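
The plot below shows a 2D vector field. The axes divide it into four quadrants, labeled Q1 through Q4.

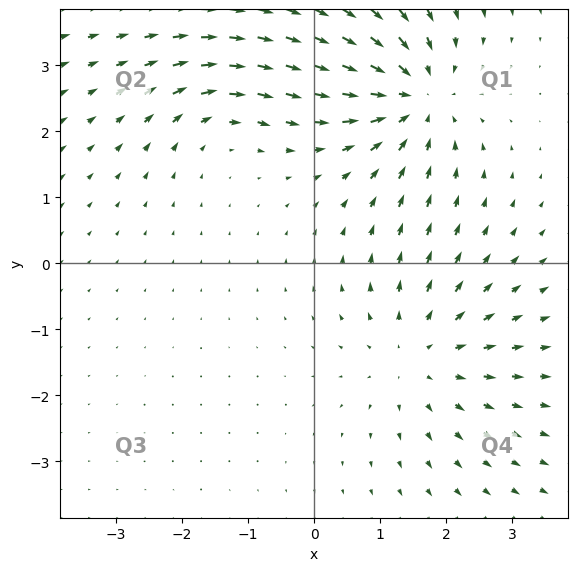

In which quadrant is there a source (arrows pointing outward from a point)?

Q4

The source sits at approximately (1.6, -1.4), which lies in quadrant Q4. The divergence there is about +3, positive as expected for a source.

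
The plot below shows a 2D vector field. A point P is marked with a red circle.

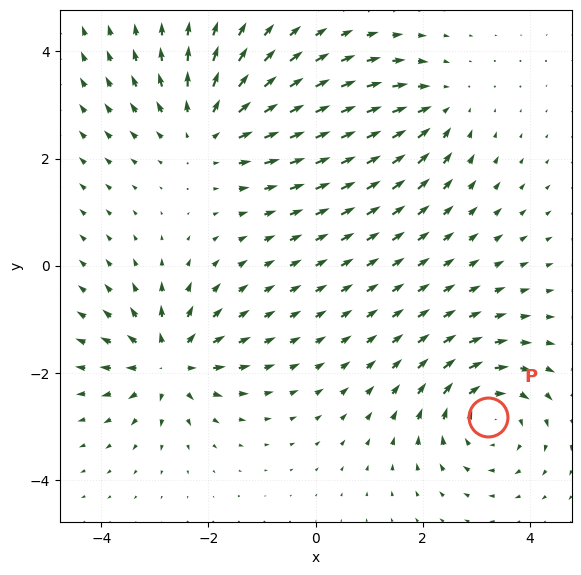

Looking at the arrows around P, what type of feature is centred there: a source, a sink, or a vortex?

vortex

At P (3.2, -2.8) the arrows circulate clockwise. Divergence ≈0, curl about -5 — near-zero divergence with nonzero curl is a vortex.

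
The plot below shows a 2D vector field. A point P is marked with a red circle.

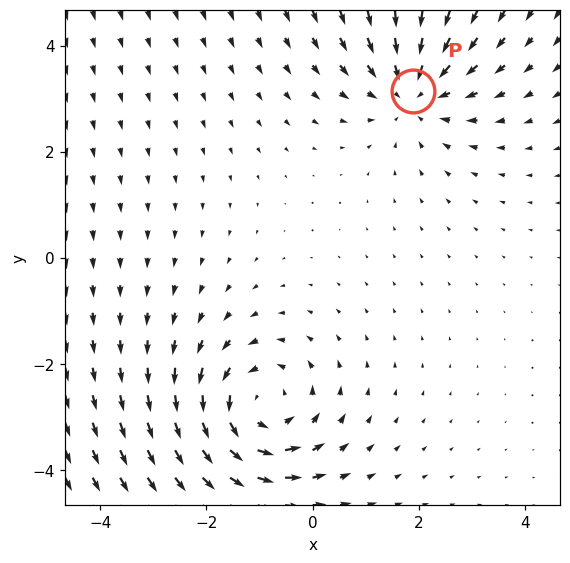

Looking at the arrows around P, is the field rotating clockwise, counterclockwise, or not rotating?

not rotating

Near P at (1.9, 3.1) the arrows show no circulation. The curl there is ≈0.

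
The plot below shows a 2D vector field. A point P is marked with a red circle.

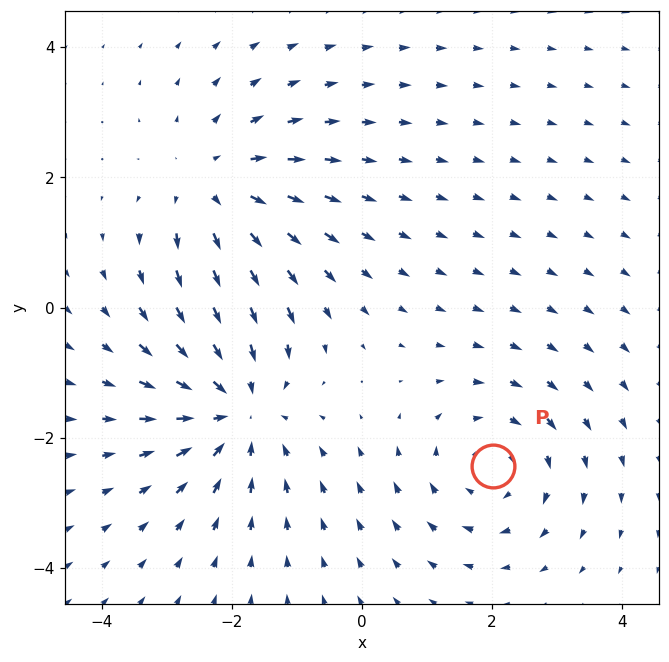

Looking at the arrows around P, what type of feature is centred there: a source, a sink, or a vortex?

At P (2.0, -2.4) the arrows circulate clockwise. Divergence ≈0, curl about -3 — near-zero divergence with nonzero curl is a vortex.

vortex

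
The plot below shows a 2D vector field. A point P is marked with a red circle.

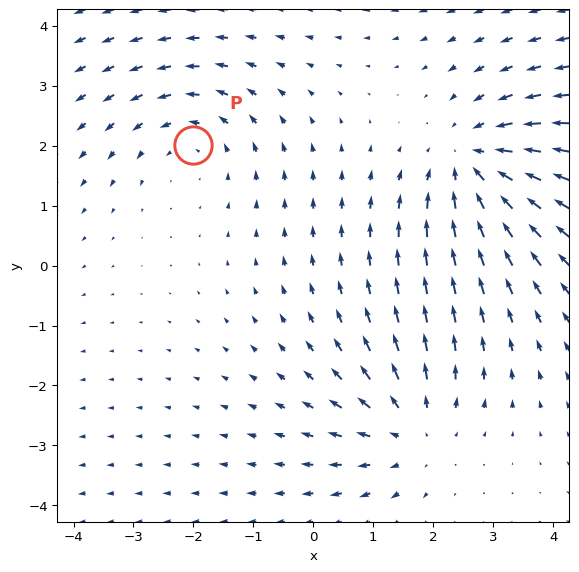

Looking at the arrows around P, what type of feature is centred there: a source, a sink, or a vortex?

At P (-2.0, 2.0) the arrows circulate counterclockwise. Divergence ≈0, curl about +2 — near-zero divergence with nonzero curl is a vortex.

vortex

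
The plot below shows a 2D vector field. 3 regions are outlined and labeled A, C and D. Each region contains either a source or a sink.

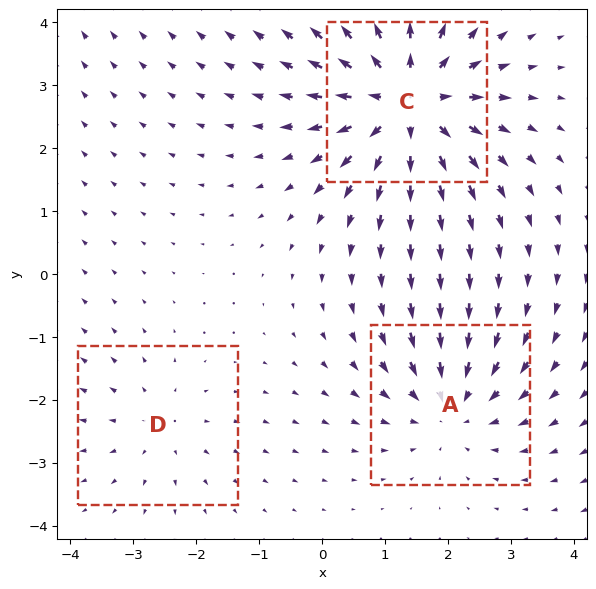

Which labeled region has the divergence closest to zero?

D

Divergence at each region's feature centre — A: about -3, C: about +5, D: about +2. Region D is closest to zero.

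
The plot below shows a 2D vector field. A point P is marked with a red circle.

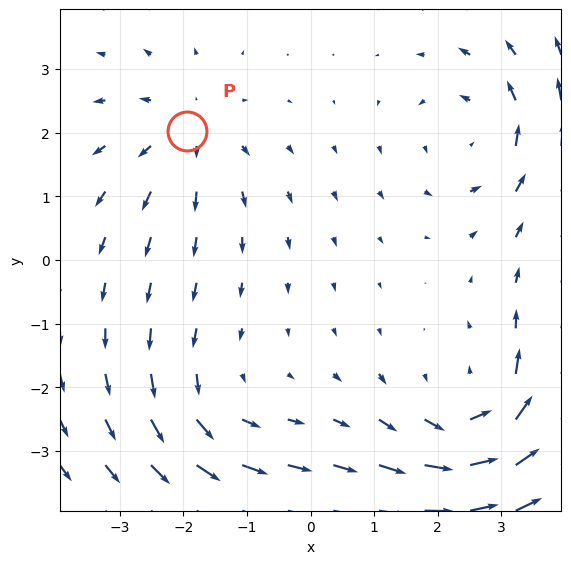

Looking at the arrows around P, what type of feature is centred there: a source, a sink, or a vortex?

At P (-1.9, 2.0) the arrows spread outward. Divergence about +3, curl ≈0 — positive divergence with near-zero curl is a source.

source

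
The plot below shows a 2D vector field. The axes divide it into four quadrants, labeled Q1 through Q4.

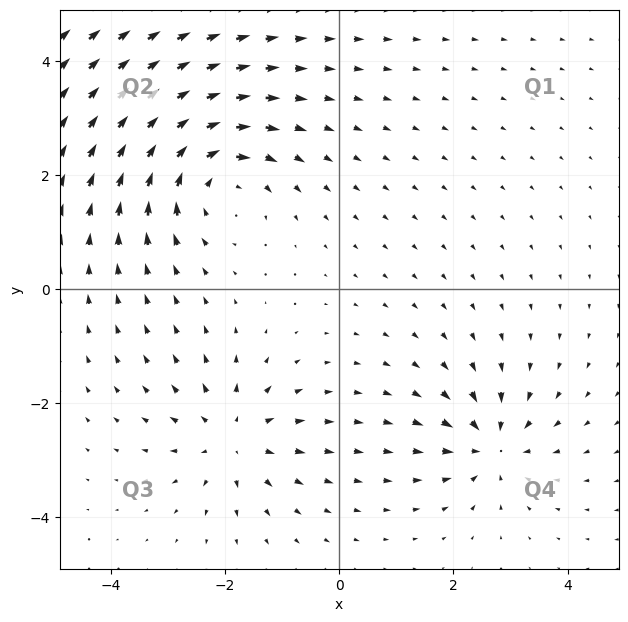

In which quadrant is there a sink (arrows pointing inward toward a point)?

Q4

The sink sits at approximately (2.7, -2.7), which lies in quadrant Q4. The divergence there is about -4, negative as expected for a sink.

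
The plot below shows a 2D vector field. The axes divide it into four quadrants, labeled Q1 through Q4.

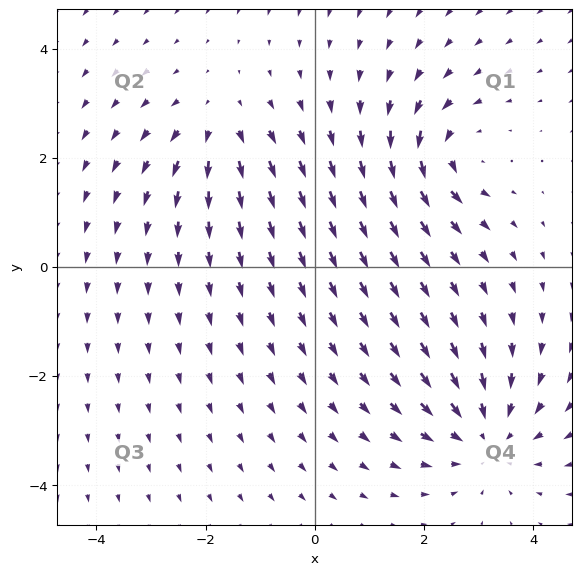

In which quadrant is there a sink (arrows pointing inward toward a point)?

The sink sits at approximately (3.1, -3.1), which lies in quadrant Q4. The divergence there is about -4, negative as expected for a sink.

Q4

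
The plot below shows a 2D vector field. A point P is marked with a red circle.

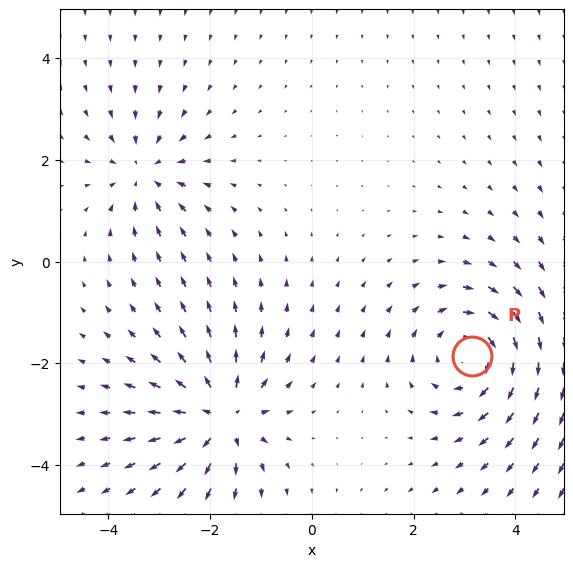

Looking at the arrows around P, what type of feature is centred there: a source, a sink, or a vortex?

At P (3.2, -1.9) the arrows circulate clockwise. Divergence ≈0, curl about -4 — near-zero divergence with nonzero curl is a vortex.

vortex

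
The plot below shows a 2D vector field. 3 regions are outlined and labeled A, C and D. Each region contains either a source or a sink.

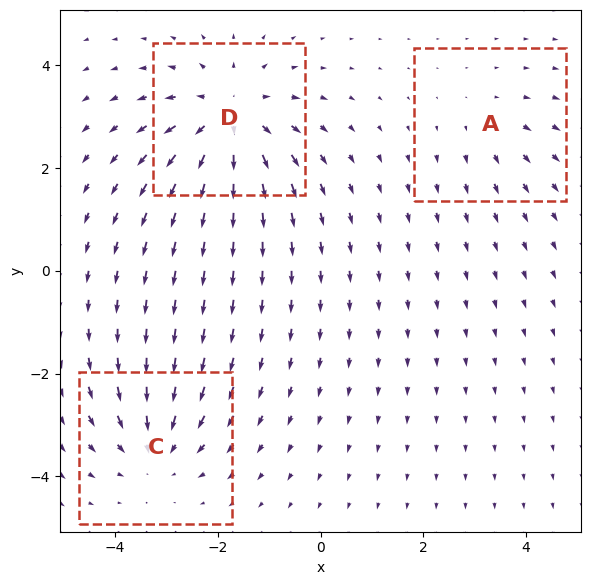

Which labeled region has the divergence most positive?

D

Divergence at each region's feature centre — A: about +2, C: about -3, D: about +4. Region D is most positive.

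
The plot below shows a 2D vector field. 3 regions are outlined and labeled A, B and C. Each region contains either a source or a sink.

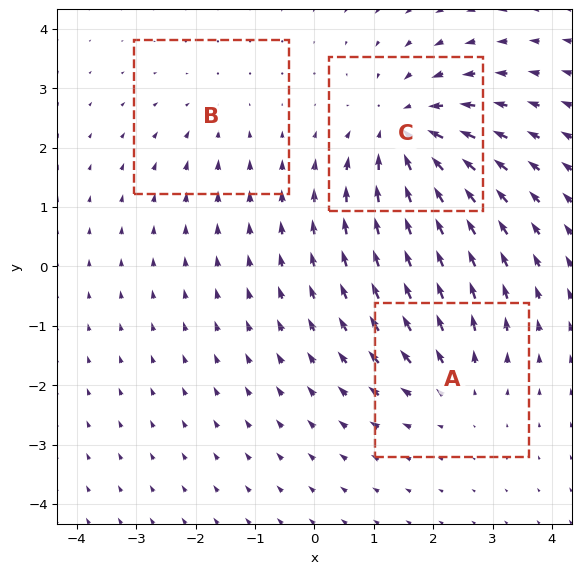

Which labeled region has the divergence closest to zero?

B

Divergence at each region's feature centre — A: about +3, B: about -2, C: about -5. Region B is closest to zero.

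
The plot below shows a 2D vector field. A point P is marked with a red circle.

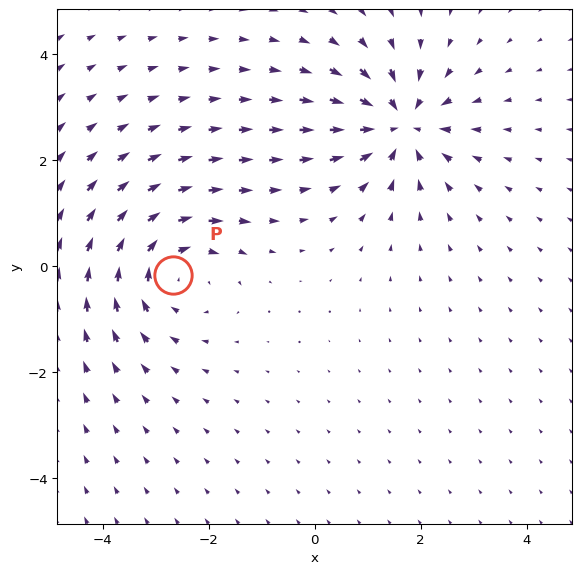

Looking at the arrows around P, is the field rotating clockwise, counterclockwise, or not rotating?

Near P at (-2.7, -0.2) the arrows circulate clockwise. The curl (z-component) there is about -4; negative curl means clockwise rotation.

clockwise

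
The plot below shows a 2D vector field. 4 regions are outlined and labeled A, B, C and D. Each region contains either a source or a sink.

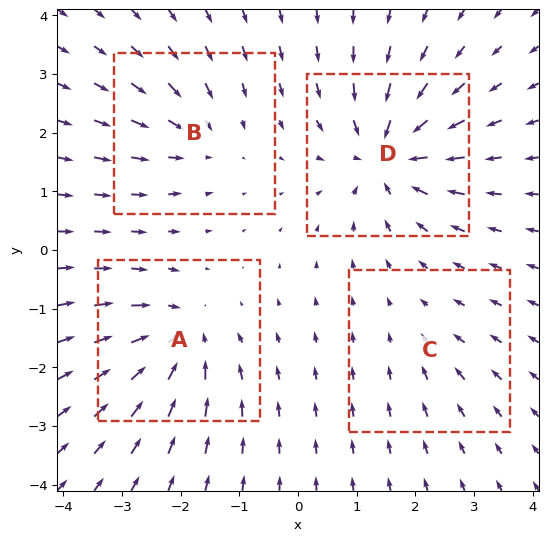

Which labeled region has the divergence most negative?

D

Divergence at each region's feature centre — A: about -6, B: about -4, C: about -2, D: about -7. Region D is most negative.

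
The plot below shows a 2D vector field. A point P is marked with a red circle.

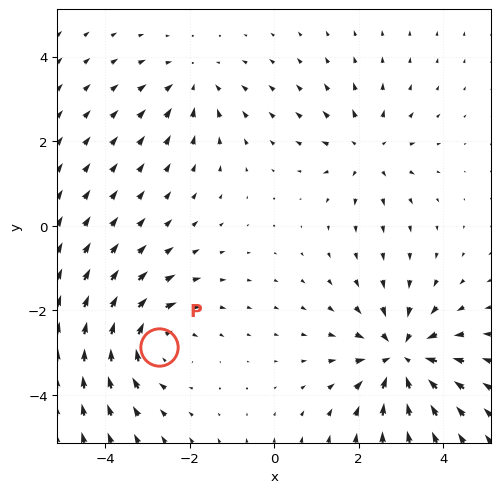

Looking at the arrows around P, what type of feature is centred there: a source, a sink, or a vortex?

At P (-2.7, -2.9) the arrows circulate clockwise. Divergence ≈0, curl about -4 — near-zero divergence with nonzero curl is a vortex.

vortex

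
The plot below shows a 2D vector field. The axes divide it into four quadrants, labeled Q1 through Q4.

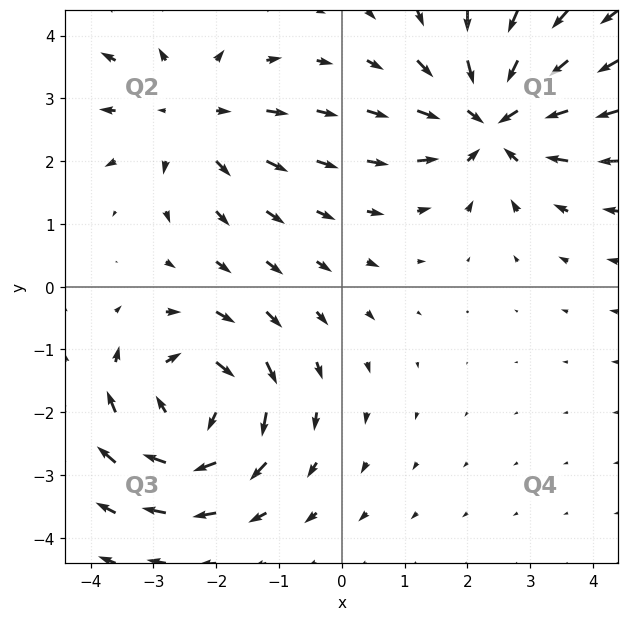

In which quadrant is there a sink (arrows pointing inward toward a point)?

Q1

The sink sits at approximately (2.4, 2.6), which lies in quadrant Q1. The divergence there is about -4, negative as expected for a sink.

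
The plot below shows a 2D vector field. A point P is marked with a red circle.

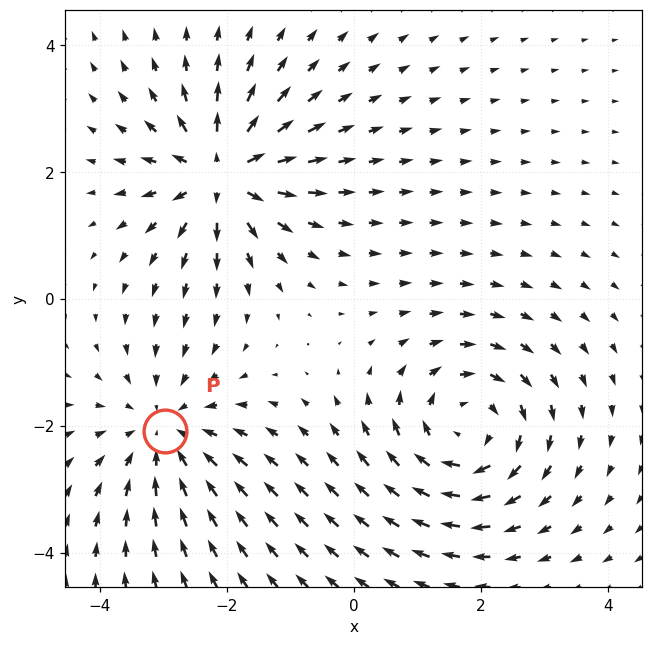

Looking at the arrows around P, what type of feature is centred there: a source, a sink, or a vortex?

At P (-3.0, -2.1) the arrows converge inward. Divergence about -3, curl ≈0 — negative divergence with near-zero curl is a sink.

sink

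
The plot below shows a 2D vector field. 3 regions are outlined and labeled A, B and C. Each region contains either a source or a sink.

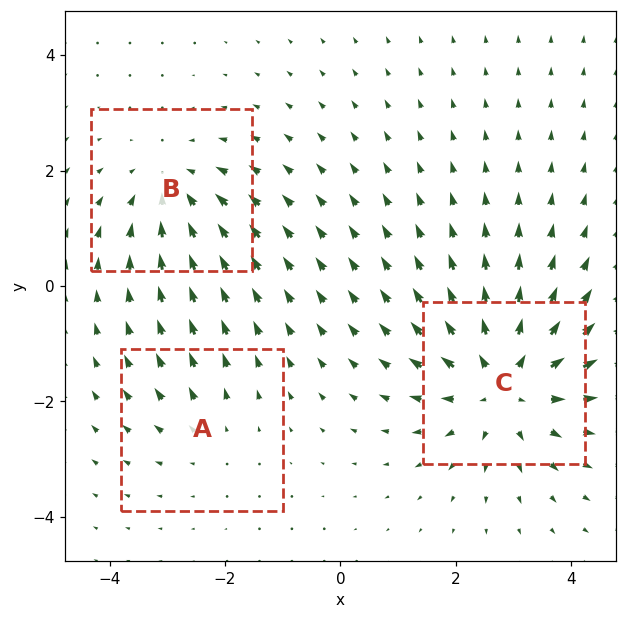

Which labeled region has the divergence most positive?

Divergence at each region's feature centre — A: about +2, B: about -3, C: about +4. Region C is most positive.

C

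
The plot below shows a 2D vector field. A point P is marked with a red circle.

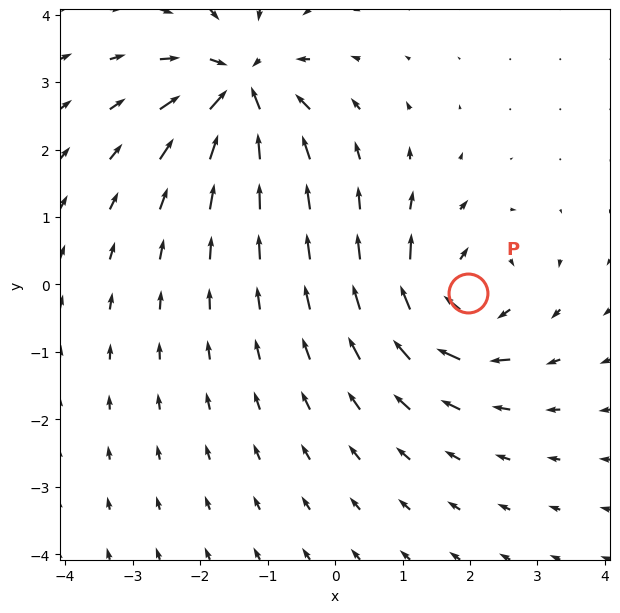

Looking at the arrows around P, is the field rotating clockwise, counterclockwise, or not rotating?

Near P at (2.0, -0.1) the arrows circulate clockwise. The curl (z-component) there is about -5; negative curl means clockwise rotation.

clockwise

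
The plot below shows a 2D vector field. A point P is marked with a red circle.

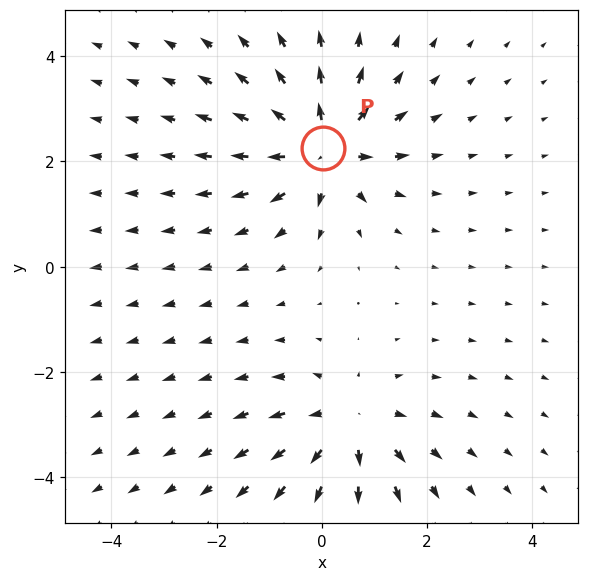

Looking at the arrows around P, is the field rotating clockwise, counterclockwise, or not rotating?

not rotating

Near P at (0.0, 2.3) the arrows show no circulation. The curl there is ≈0.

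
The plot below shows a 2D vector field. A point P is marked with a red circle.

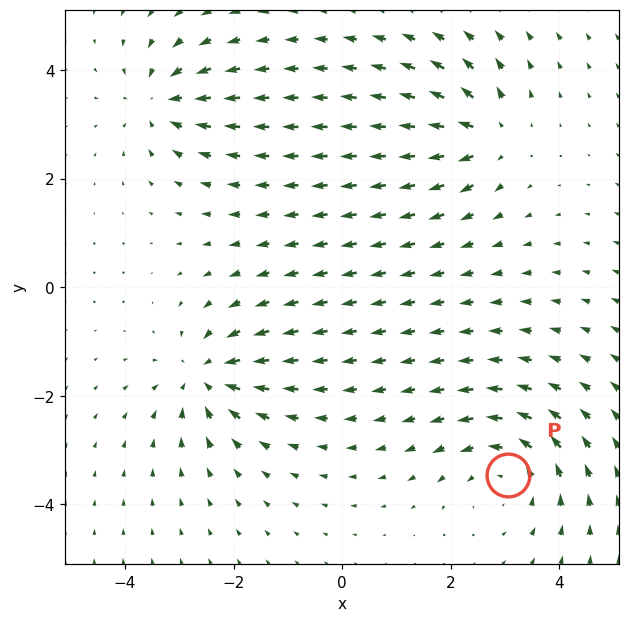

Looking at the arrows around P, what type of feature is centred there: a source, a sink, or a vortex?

At P (3.0, -3.5) the arrows circulate counterclockwise. Divergence ≈0, curl about +4 — near-zero divergence with nonzero curl is a vortex.

vortex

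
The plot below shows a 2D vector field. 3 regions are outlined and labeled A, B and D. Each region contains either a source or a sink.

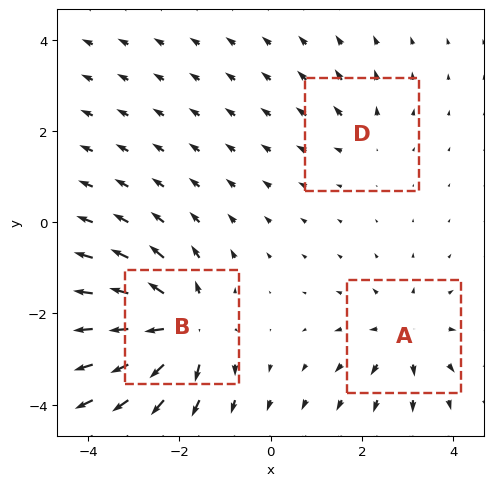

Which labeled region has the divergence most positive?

Divergence at each region's feature centre — A: about +3, B: about +6, D: about +2. Region B is most positive.

B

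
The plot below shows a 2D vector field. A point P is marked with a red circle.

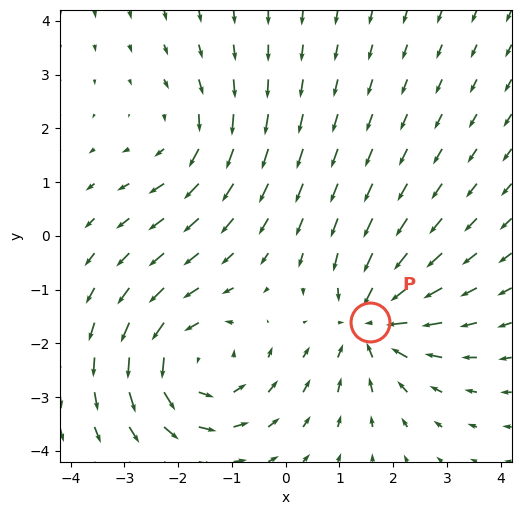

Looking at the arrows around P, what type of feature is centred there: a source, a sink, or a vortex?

sink

At P (1.6, -1.6) the arrows converge inward. Divergence about -4, curl ≈0 — negative divergence with near-zero curl is a sink.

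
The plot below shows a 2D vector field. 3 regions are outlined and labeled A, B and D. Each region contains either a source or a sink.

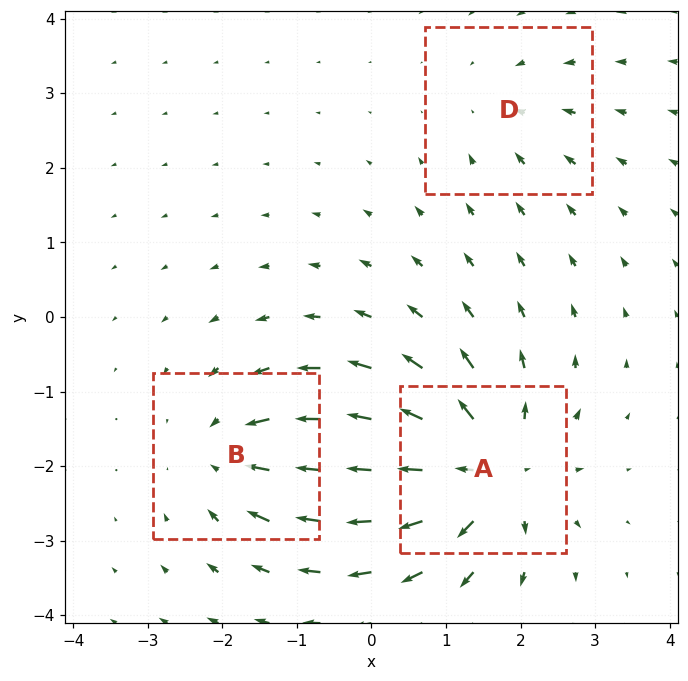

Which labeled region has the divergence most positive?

Divergence at each region's feature centre — A: about +5, B: about -3, D: about -2. Region A is most positive.

A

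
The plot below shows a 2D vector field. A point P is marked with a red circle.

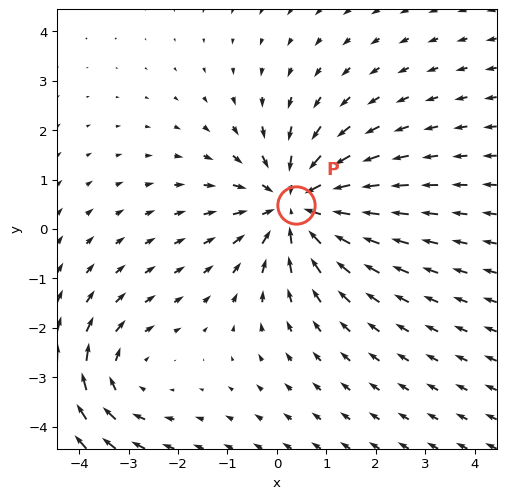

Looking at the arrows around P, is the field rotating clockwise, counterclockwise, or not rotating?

not rotating

Near P at (0.4, 0.5) the arrows show no circulation. The curl there is ≈0.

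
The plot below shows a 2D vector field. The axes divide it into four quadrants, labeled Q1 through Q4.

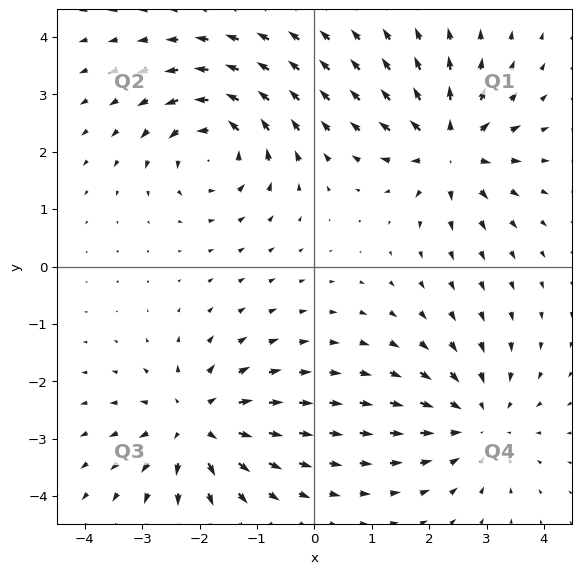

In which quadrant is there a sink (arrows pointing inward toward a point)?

Q4

The sink sits at approximately (2.9, -2.7), which lies in quadrant Q4. The divergence there is about -4, negative as expected for a sink.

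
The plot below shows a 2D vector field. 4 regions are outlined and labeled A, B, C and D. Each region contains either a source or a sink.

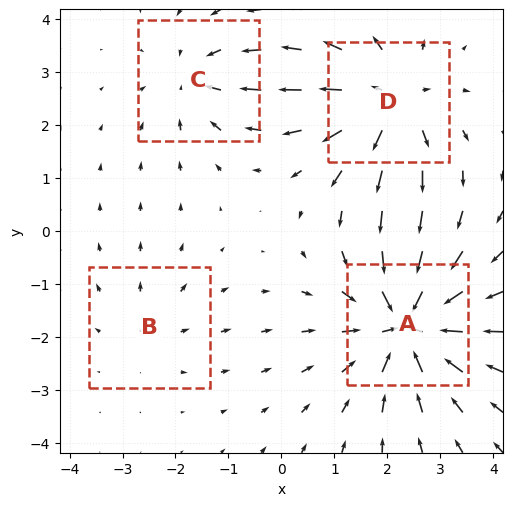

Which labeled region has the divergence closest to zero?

Divergence at each region's feature centre — A: about -7, B: about +2, C: about -3, D: about +5. Region B is closest to zero.

B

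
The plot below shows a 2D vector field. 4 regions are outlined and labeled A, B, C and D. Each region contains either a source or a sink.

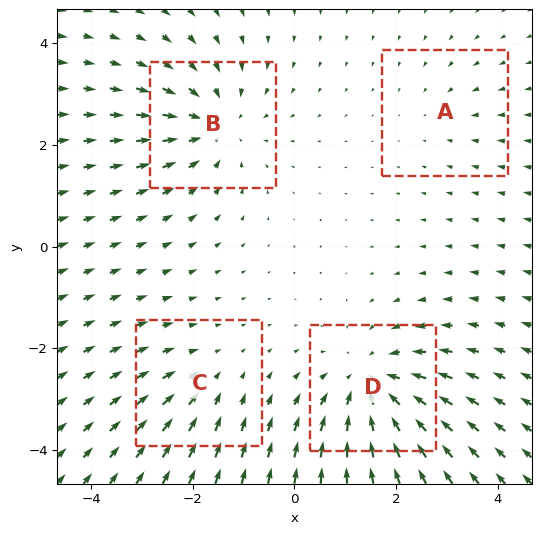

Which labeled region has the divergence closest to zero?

A

Divergence at each region's feature centre — A: about -2, B: about -5, C: about -3, D: about -5. Region A is closest to zero.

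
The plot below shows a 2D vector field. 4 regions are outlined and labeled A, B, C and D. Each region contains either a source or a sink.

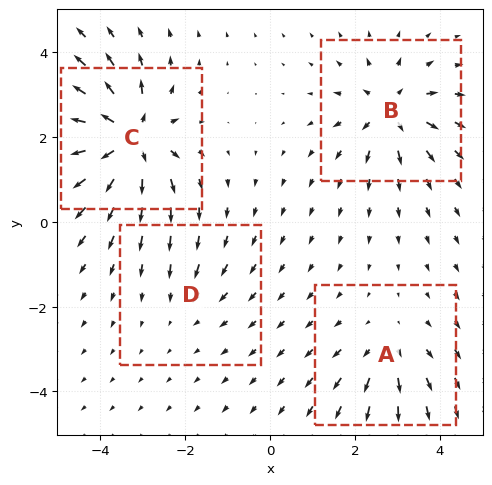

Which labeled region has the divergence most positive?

Divergence at each region's feature centre — A: about +4, B: about +6, C: about +9, D: about -2. Region C is most positive.

C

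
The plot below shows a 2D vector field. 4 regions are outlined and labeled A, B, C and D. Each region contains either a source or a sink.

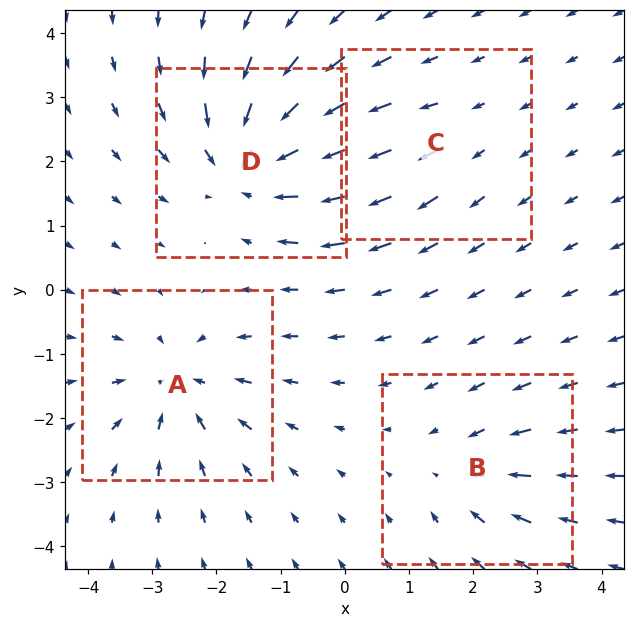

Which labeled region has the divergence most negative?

D

Divergence at each region's feature centre — A: about -5, B: about -3, C: about +2, D: about -7. Region D is most negative.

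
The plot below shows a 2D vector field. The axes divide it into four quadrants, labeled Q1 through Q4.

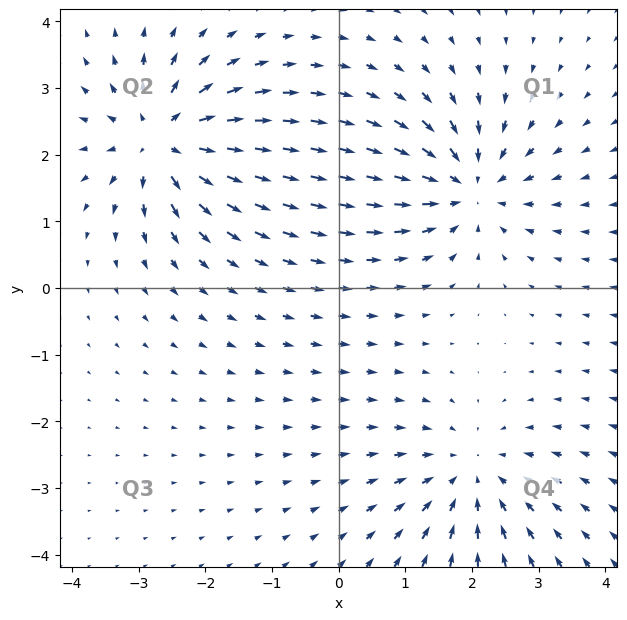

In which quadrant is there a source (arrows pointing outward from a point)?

Q2

The source sits at approximately (-2.6, 2.2), which lies in quadrant Q2. The divergence there is about +7, positive as expected for a source.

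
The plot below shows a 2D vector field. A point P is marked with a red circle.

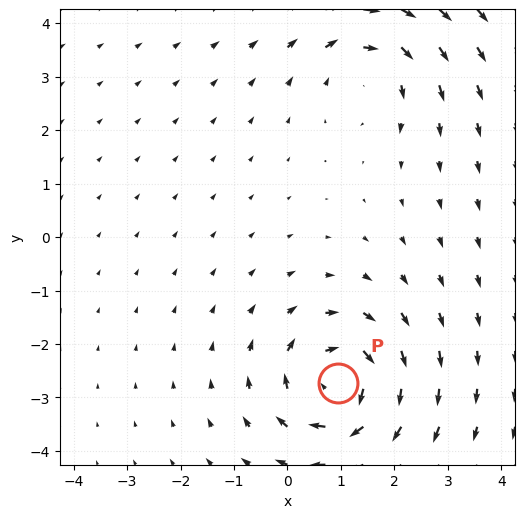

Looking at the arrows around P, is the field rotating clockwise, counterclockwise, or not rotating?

Near P at (1.0, -2.7) the arrows circulate clockwise. The curl (z-component) there is about -6; negative curl means clockwise rotation.

clockwise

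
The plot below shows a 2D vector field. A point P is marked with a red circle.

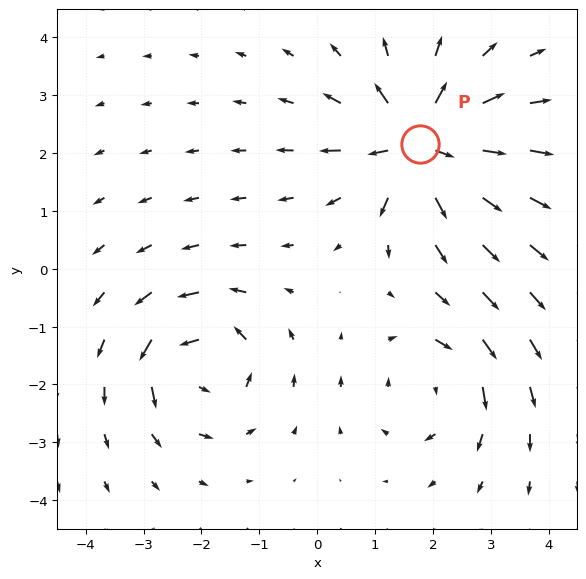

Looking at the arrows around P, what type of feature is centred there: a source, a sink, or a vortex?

At P (1.8, 2.2) the arrows spread outward. Divergence about +6, curl ≈0 — positive divergence with near-zero curl is a source.

source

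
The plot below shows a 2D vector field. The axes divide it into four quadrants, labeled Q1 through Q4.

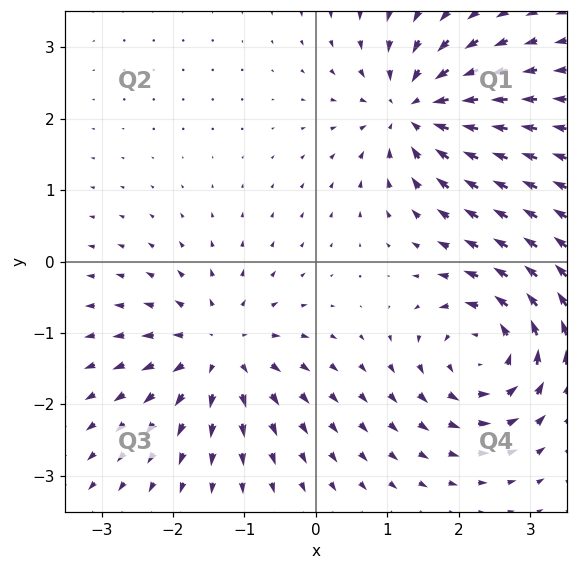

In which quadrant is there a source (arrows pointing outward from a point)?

Q3

The source sits at approximately (-1.4, -1.2), which lies in quadrant Q3. The divergence there is about +5, positive as expected for a source.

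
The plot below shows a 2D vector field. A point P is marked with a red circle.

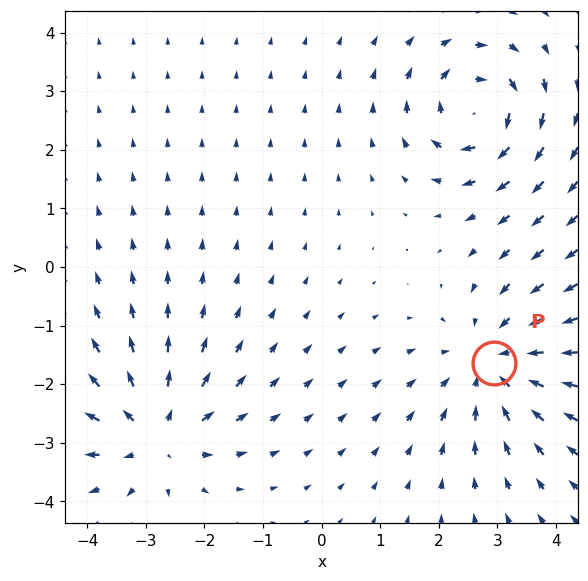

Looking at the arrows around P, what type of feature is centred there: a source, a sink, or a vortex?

At P (2.9, -1.6) the arrows converge inward. Divergence about -4, curl ≈0 — negative divergence with near-zero curl is a sink.

sink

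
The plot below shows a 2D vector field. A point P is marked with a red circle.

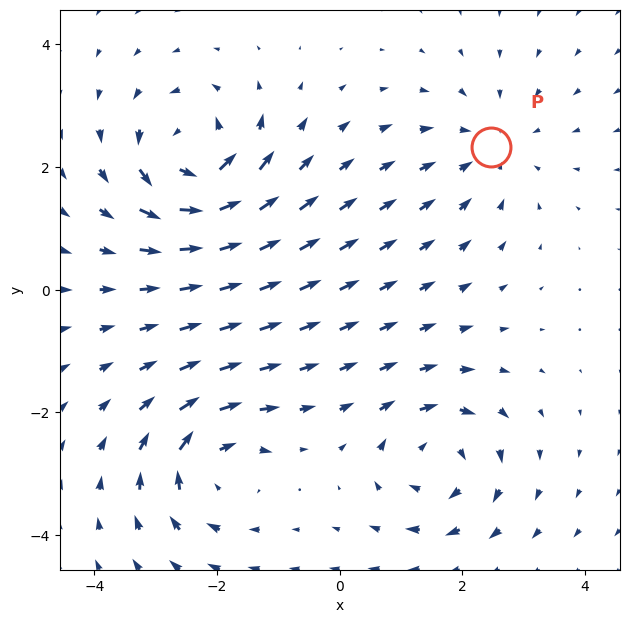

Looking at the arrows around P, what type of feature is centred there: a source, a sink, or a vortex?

At P (2.5, 2.3) the arrows converge inward. Divergence about -3, curl ≈0 — negative divergence with near-zero curl is a sink.

sink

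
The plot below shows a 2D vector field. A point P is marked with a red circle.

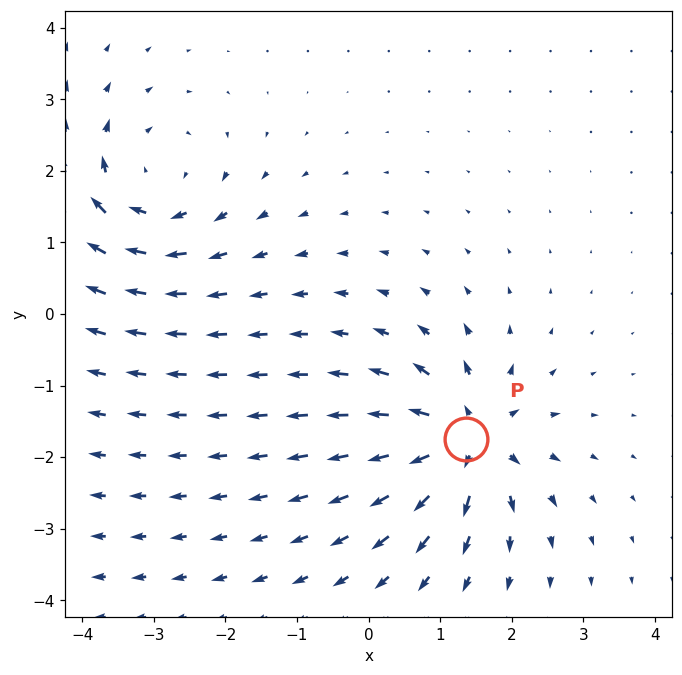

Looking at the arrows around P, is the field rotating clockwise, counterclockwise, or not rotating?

Near P at (1.4, -1.8) the arrows show no circulation. The curl there is ≈0.

not rotating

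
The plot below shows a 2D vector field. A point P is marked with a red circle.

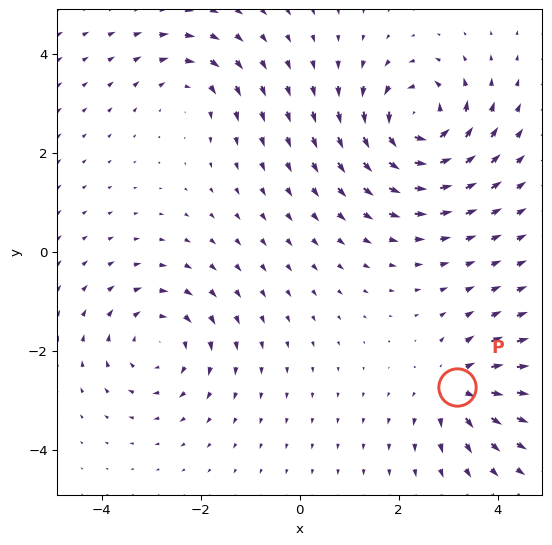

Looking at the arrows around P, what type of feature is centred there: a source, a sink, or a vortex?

At P (3.2, -2.7) the arrows spread outward. Divergence about +4, curl ≈0 — positive divergence with near-zero curl is a source.

source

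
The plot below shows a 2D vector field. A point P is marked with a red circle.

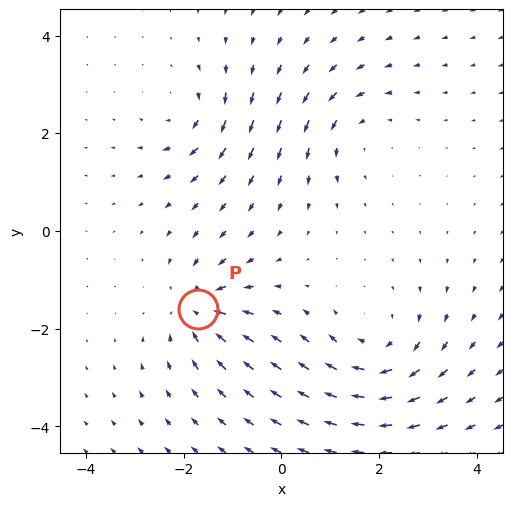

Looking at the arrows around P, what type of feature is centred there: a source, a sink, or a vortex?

sink

At P (-1.7, -1.6) the arrows converge inward. Divergence about -4, curl ≈0 — negative divergence with near-zero curl is a sink.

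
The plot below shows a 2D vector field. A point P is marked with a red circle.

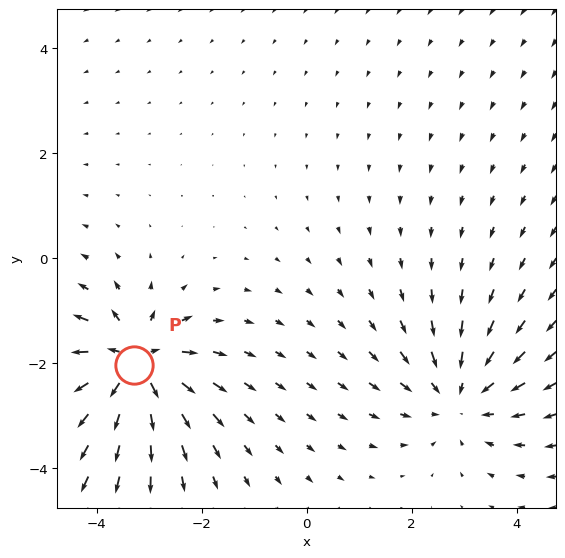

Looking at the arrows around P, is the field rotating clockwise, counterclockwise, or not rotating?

not rotating

Near P at (-3.3, -2.0) the arrows show no circulation. The curl there is ≈0.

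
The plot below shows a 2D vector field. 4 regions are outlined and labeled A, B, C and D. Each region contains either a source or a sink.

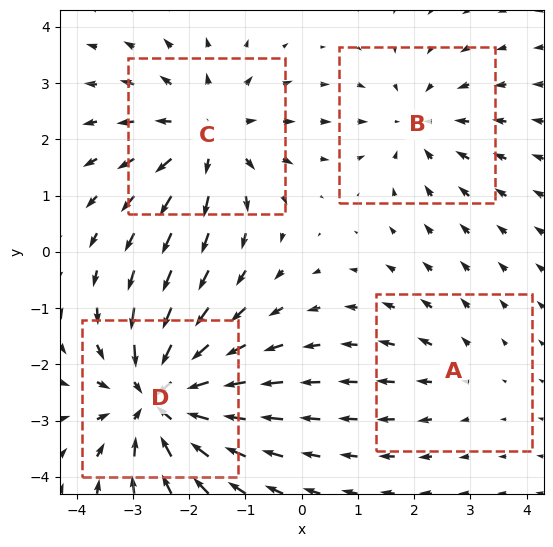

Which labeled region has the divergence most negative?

Divergence at each region's feature centre — A: about +2, B: about -3, C: about +5, D: about -6. Region D is most negative.

D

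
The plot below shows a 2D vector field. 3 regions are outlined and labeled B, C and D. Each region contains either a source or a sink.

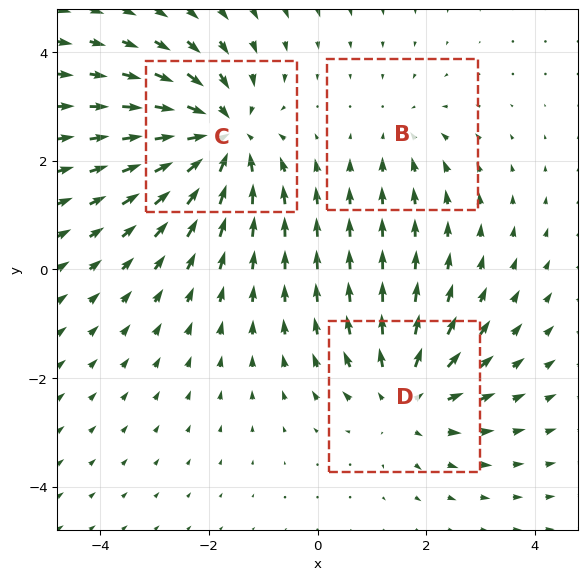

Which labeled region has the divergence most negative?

C

Divergence at each region's feature centre — B: about -2, C: about -5, D: about +3. Region C is most negative.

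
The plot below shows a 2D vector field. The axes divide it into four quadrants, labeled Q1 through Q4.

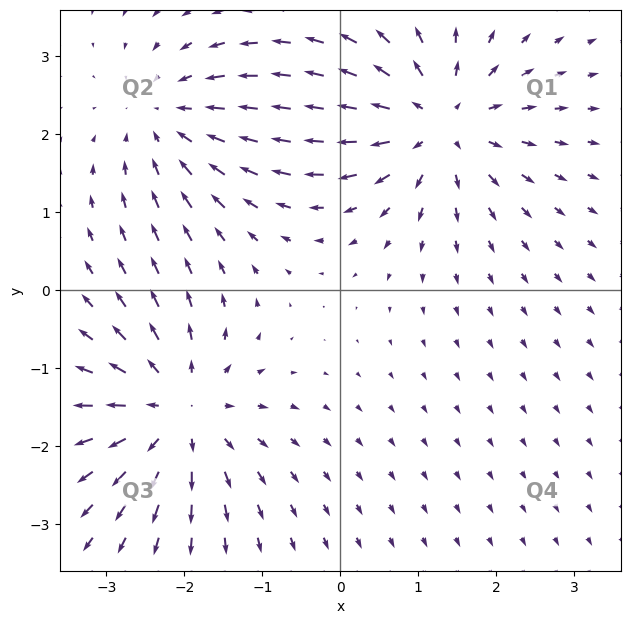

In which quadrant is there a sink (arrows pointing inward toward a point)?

The sink sits at approximately (-2.2, 2.2), which lies in quadrant Q2. The divergence there is about -4, negative as expected for a sink.

Q2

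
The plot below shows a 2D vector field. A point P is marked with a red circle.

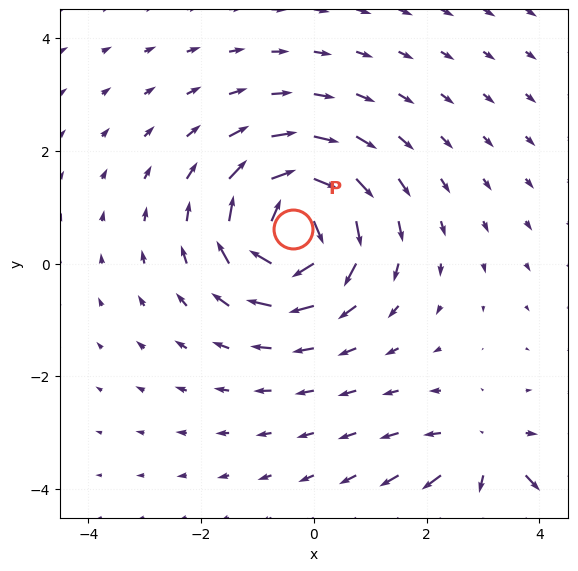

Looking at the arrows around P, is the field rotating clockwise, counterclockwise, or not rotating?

Near P at (-0.4, 0.6) the arrows circulate clockwise. The curl (z-component) there is about -7; negative curl means clockwise rotation.

clockwise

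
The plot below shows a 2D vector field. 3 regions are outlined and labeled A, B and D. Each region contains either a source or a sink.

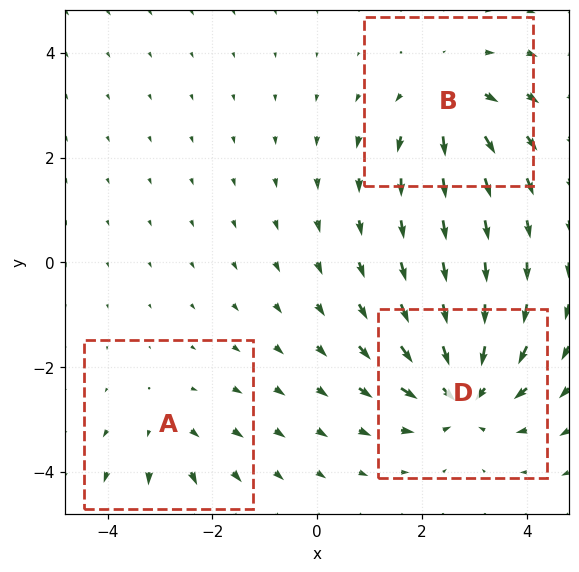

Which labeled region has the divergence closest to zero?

Divergence at each region's feature centre — A: about +2, B: about +3, D: about -5. Region A is closest to zero.

A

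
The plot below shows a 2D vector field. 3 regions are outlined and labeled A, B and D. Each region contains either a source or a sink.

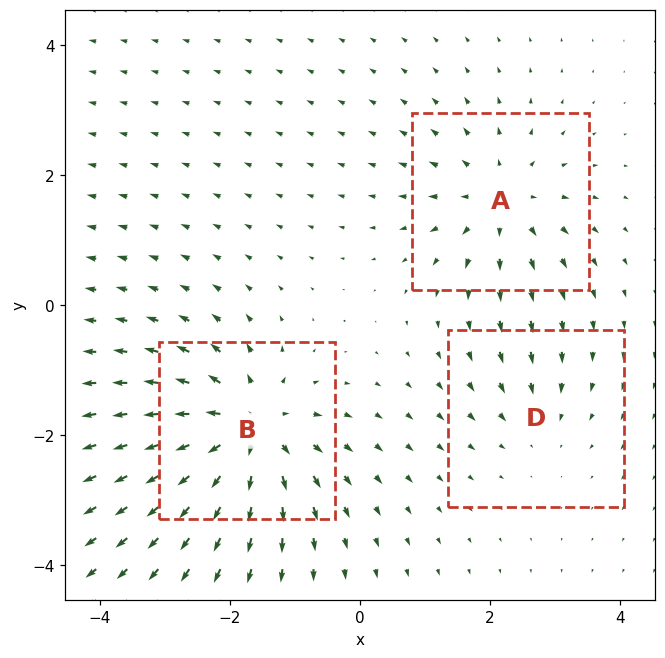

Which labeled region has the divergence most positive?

B

Divergence at each region's feature centre — A: about +4, B: about +6, D: about -2. Region B is most positive.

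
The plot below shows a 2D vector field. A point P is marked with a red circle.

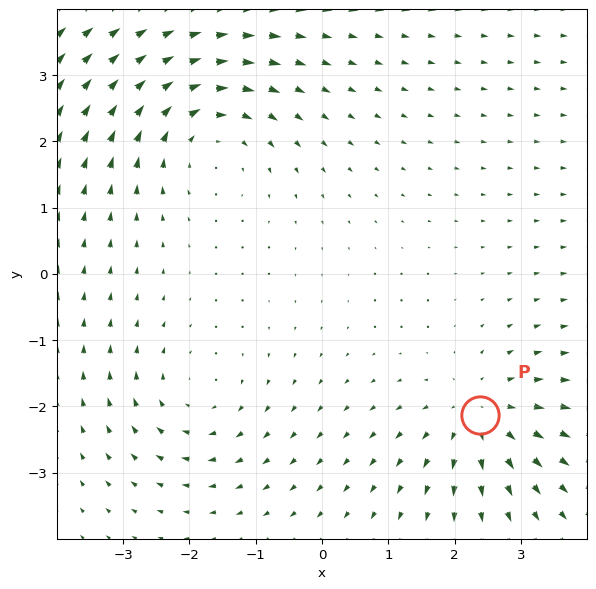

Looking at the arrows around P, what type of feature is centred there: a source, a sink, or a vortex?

source

At P (2.4, -2.1) the arrows spread outward. Divergence about +4, curl ≈0 — positive divergence with near-zero curl is a source.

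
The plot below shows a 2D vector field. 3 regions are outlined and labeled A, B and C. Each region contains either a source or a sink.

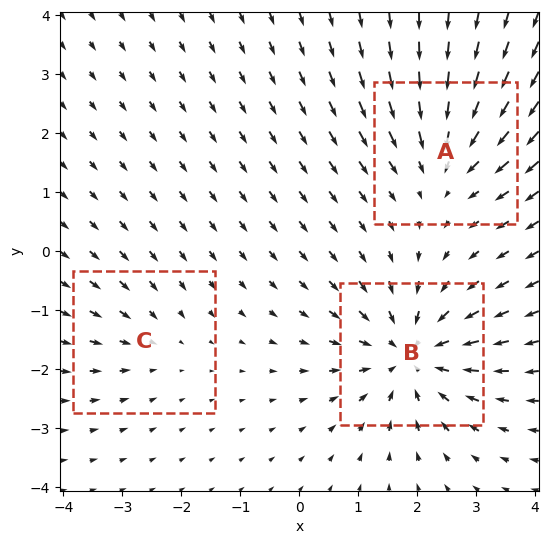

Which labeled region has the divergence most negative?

Divergence at each region's feature centre — A: about -3, B: about -5, C: about -2. Region B is most negative.

B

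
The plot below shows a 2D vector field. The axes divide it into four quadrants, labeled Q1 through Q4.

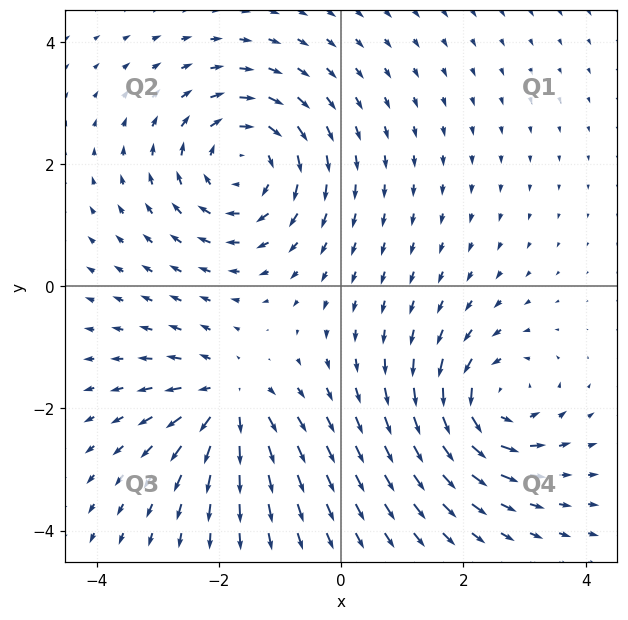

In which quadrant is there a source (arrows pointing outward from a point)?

The source sits at approximately (-1.9, -1.9), which lies in quadrant Q3. The divergence there is about +4, positive as expected for a source.

Q3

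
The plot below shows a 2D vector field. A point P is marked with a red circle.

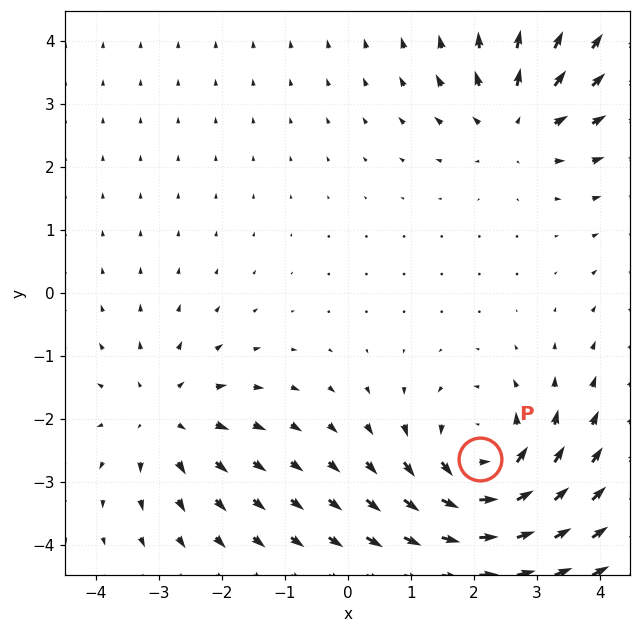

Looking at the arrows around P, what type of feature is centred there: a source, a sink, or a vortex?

At P (2.1, -2.6) the arrows circulate counterclockwise. Divergence ≈0, curl about +5 — near-zero divergence with nonzero curl is a vortex.

vortex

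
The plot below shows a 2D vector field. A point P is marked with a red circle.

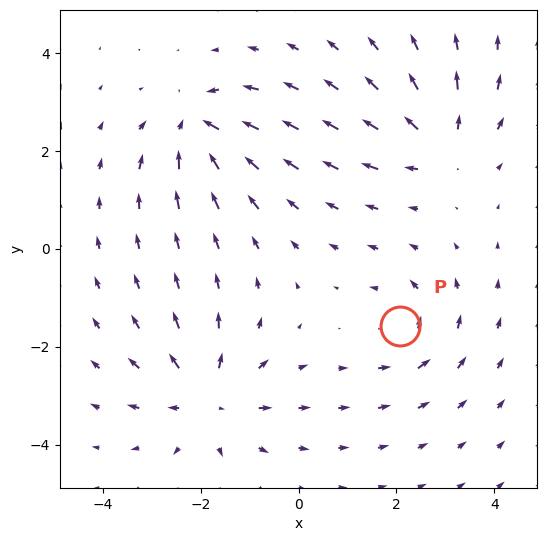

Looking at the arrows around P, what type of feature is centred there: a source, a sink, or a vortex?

At P (2.1, -1.6) the arrows circulate counterclockwise. Divergence ≈0, curl about +4 — near-zero divergence with nonzero curl is a vortex.

vortex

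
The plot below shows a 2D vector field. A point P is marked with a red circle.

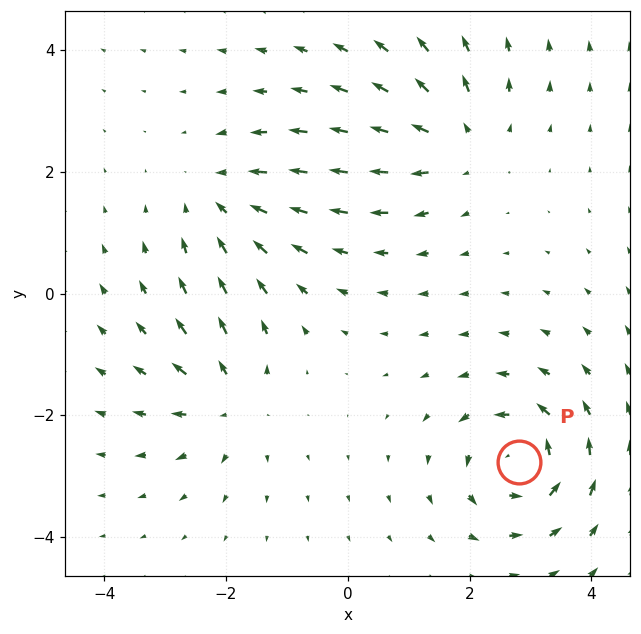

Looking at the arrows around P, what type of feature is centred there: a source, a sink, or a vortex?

At P (2.8, -2.8) the arrows circulate counterclockwise. Divergence ≈0, curl about +5 — near-zero divergence with nonzero curl is a vortex.

vortex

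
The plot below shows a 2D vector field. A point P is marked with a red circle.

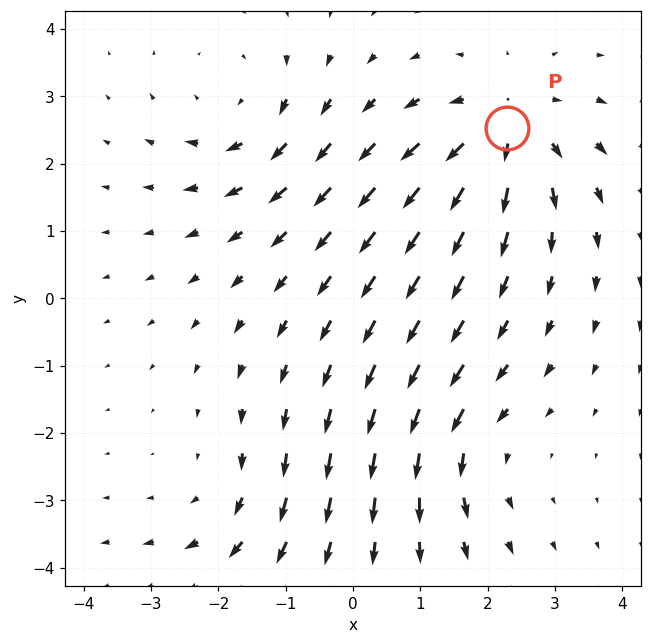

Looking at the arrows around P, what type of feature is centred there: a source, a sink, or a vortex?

source

At P (2.3, 2.5) the arrows spread outward. Divergence about +4, curl ≈0 — positive divergence with near-zero curl is a source.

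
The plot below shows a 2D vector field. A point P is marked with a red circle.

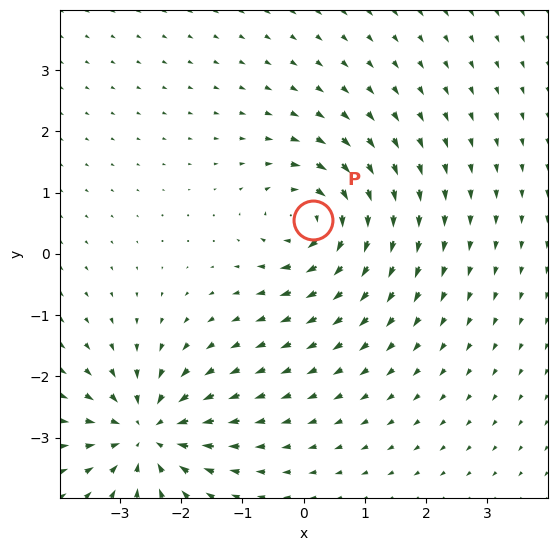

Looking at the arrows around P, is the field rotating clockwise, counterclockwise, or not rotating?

clockwise

Near P at (0.2, 0.6) the arrows circulate clockwise. The curl (z-component) there is about -5; negative curl means clockwise rotation.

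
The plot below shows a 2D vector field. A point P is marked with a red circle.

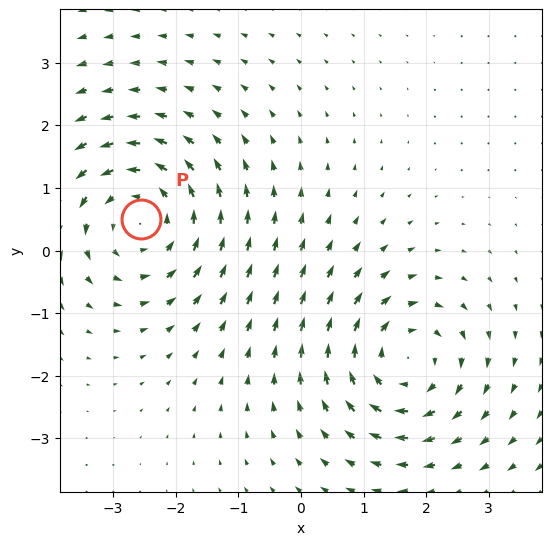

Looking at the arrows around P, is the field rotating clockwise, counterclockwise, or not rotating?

Near P at (-2.6, 0.5) the arrows circulate counterclockwise. The curl (z-component) there is about +4; positive curl means counterclockwise rotation.

counterclockwise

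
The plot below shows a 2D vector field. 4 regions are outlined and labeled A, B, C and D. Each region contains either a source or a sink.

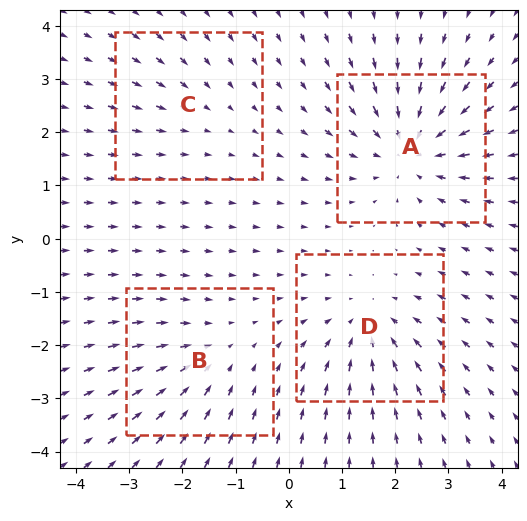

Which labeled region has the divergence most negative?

Divergence at each region's feature centre — A: about -6, B: about -3, C: about -2, D: about -4. Region A is most negative.

A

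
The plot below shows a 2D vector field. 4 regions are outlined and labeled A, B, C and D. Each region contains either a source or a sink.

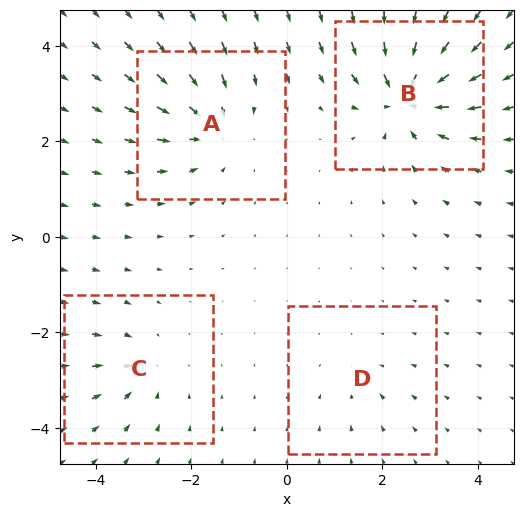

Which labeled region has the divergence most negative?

Divergence at each region's feature centre — A: about -6, B: about -9, C: about -4, D: about -3. Region B is most negative.

B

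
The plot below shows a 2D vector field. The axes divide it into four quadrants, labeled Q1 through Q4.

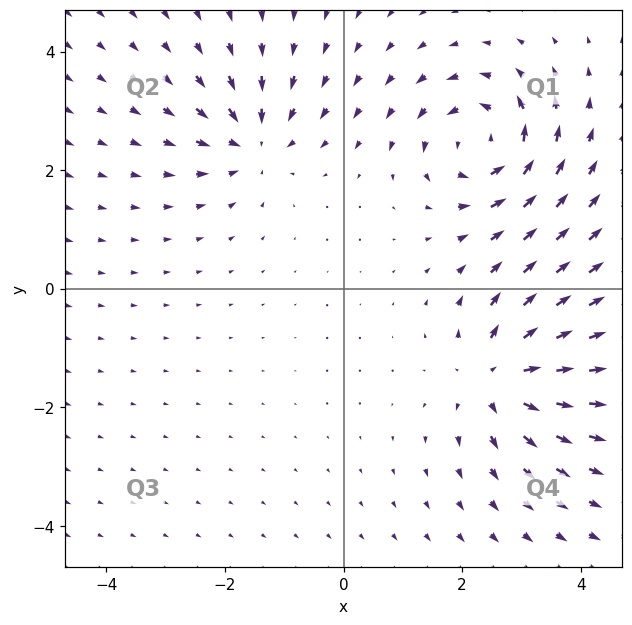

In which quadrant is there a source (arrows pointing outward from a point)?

The source sits at approximately (2.6, -1.5), which lies in quadrant Q4. The divergence there is about +4, positive as expected for a source.

Q4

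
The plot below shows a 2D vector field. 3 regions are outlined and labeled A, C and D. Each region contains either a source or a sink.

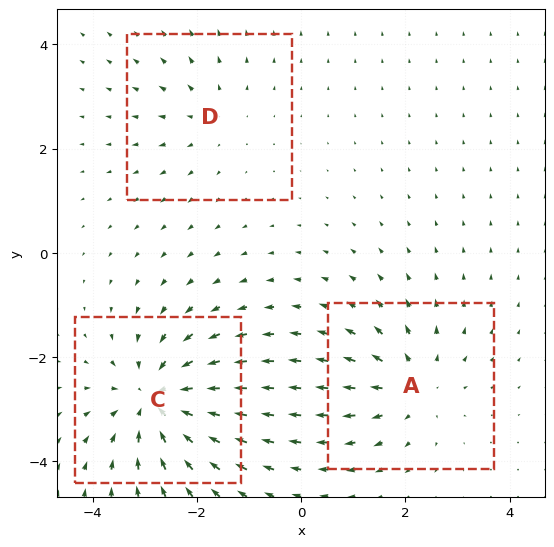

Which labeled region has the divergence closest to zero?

D

Divergence at each region's feature centre — A: about +3, C: about -5, D: about +2. Region D is closest to zero.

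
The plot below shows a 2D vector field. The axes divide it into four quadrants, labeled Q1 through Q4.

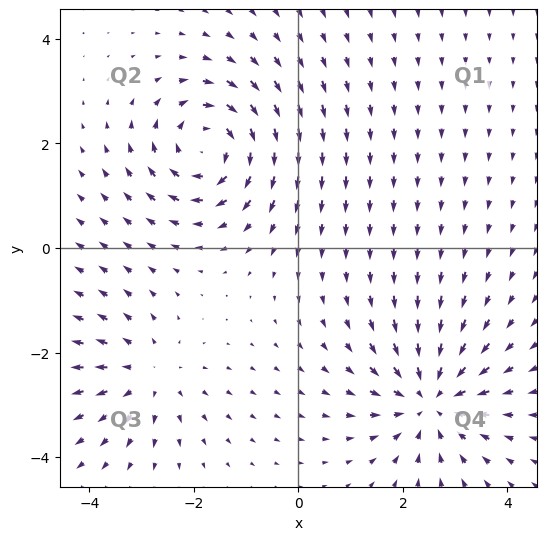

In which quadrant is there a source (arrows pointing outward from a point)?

The source sits at approximately (-2.9, -2.4), which lies in quadrant Q3. The divergence there is about +3, positive as expected for a source.

Q3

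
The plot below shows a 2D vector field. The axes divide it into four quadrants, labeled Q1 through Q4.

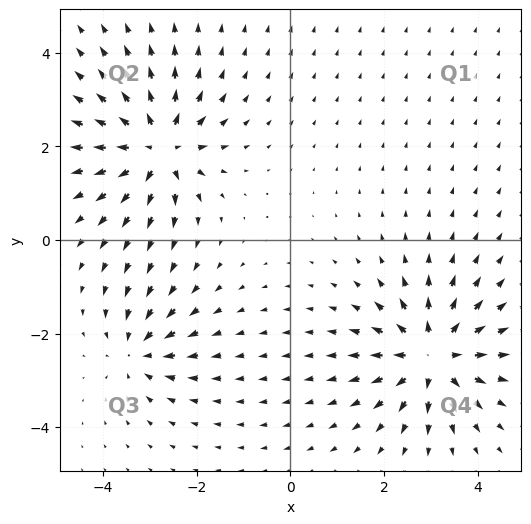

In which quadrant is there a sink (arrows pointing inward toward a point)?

The sink sits at approximately (-3.3, -2.4), which lies in quadrant Q3. The divergence there is about -4, negative as expected for a sink.

Q3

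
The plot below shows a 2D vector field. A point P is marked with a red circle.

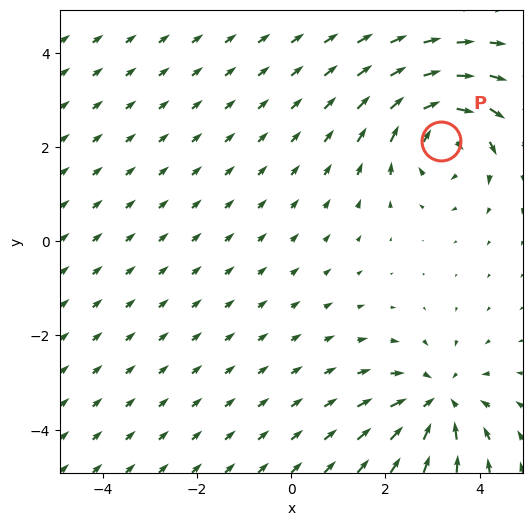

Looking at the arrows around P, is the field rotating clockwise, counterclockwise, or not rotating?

clockwise

Near P at (3.2, 2.1) the arrows circulate clockwise. The curl (z-component) there is about -4; negative curl means clockwise rotation.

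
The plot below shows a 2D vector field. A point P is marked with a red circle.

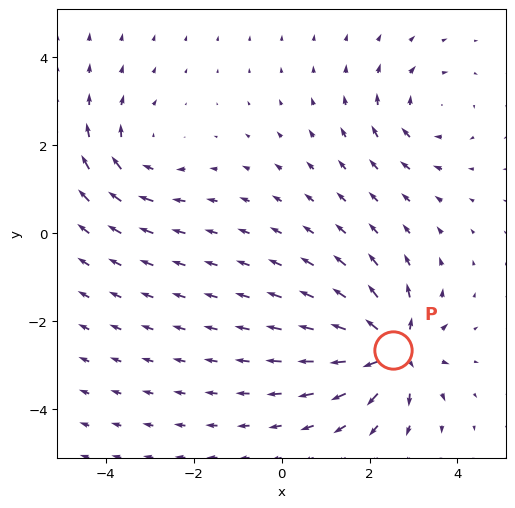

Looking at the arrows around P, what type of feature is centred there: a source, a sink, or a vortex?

source

At P (2.5, -2.7) the arrows spread outward. Divergence about +7, curl ≈0 — positive divergence with near-zero curl is a source.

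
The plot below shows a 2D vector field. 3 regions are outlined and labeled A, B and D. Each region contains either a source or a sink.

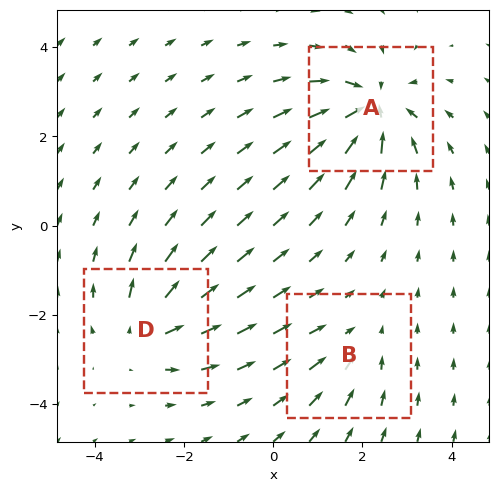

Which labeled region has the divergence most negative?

Divergence at each region's feature centre — A: about -5, B: about -2, D: about +4. Region A is most negative.

A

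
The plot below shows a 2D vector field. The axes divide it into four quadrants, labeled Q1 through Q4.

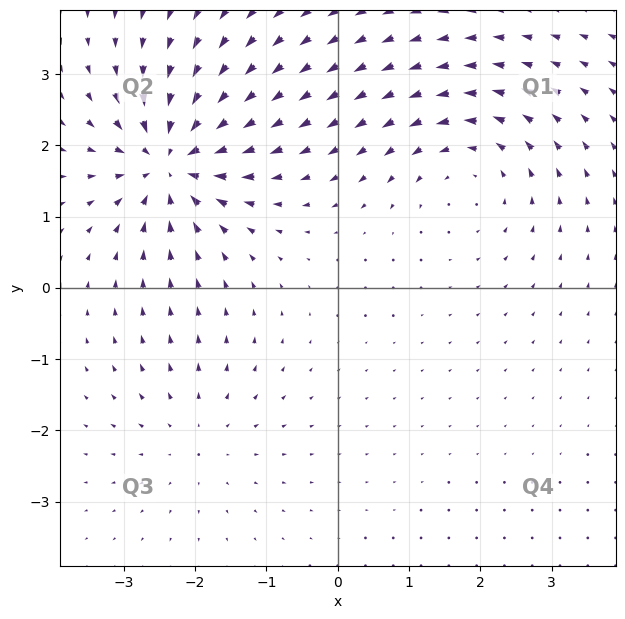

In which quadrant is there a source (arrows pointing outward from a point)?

Q3

The source sits at approximately (-2.0, -2.1), which lies in quadrant Q3. The divergence there is about +2, positive as expected for a source.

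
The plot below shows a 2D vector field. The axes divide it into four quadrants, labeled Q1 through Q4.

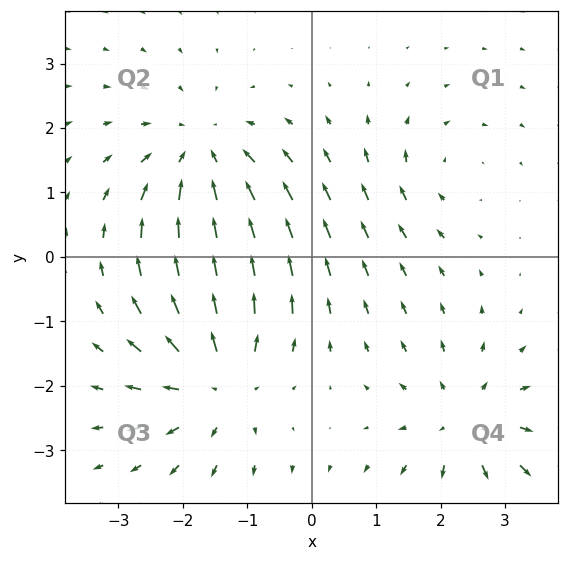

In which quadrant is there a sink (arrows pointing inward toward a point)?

Q2

The sink sits at approximately (-1.7, 1.5), which lies in quadrant Q2. The divergence there is about -4, negative as expected for a sink.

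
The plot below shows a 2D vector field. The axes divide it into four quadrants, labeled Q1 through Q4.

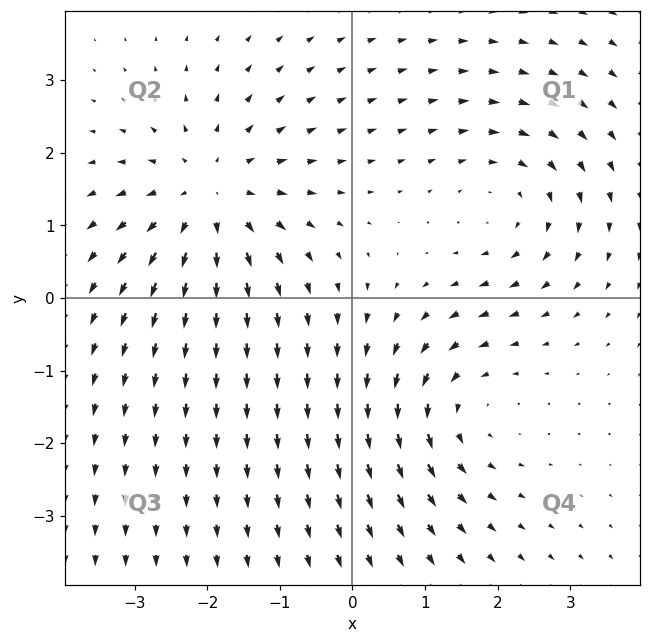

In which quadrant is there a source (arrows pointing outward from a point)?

The source sits at approximately (-2.0, 1.4), which lies in quadrant Q2. The divergence there is about +4, positive as expected for a source.

Q2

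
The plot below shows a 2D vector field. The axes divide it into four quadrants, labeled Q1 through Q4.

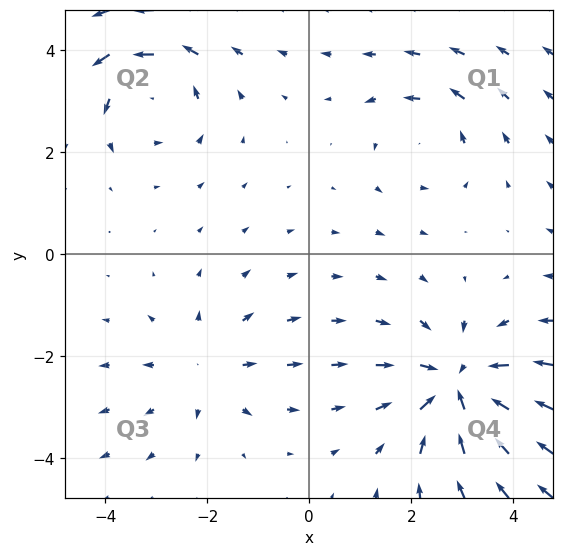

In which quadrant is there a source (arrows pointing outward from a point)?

The source sits at approximately (-2.0, -2.3), which lies in quadrant Q3. The divergence there is about +3, positive as expected for a source.

Q3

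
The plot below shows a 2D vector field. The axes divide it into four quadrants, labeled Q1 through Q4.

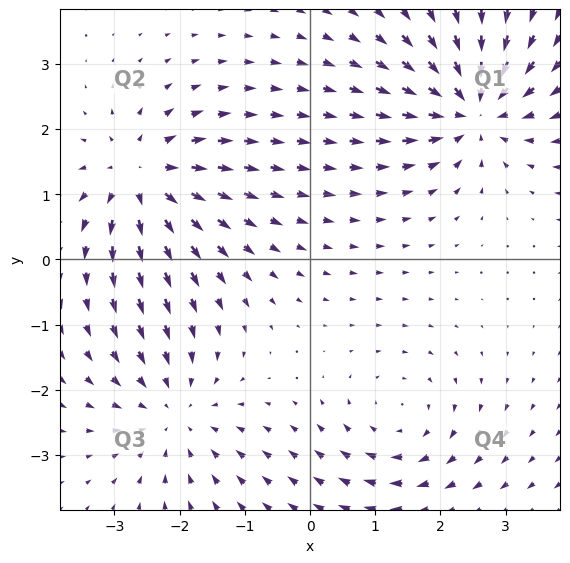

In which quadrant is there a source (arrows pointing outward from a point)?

Q2

The source sits at approximately (-2.6, 1.2), which lies in quadrant Q2. The divergence there is about +6, positive as expected for a source.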